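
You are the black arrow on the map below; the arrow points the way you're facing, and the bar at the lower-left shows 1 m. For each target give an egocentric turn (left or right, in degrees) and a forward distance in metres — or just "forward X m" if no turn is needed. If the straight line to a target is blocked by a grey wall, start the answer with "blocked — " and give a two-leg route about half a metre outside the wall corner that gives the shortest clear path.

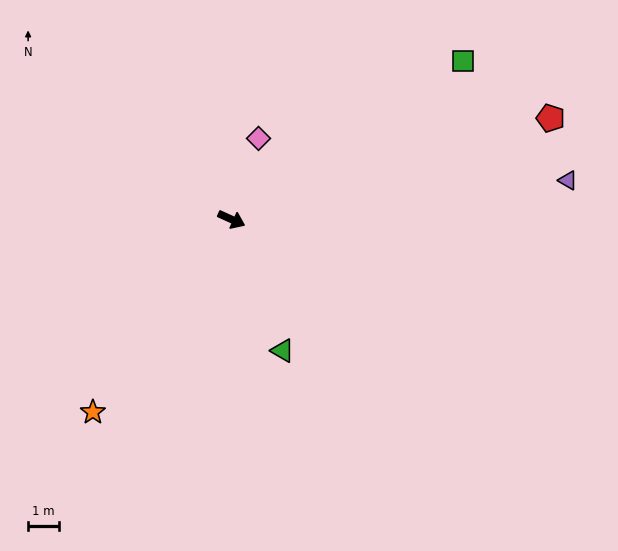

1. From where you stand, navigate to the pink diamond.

turn left 96°, forward 2.7 m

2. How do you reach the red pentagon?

turn left 42°, forward 10.7 m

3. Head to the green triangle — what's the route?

turn right 44°, forward 4.5 m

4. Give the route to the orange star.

turn right 101°, forward 7.6 m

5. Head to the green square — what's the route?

turn left 59°, forward 9.0 m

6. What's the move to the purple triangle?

turn left 31°, forward 10.8 m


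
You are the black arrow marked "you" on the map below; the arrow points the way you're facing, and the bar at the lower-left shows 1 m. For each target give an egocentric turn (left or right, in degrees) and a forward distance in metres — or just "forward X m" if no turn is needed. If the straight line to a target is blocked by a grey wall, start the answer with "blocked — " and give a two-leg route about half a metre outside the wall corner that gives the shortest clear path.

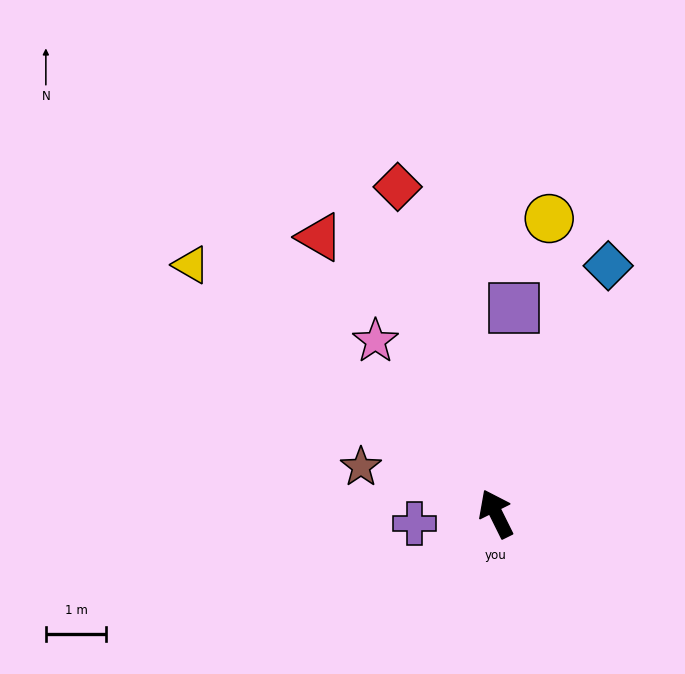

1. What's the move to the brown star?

turn left 45°, forward 2.4 m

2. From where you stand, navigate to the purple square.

turn right 31°, forward 3.4 m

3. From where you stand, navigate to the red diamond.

turn right 10°, forward 5.6 m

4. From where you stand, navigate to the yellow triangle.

turn left 24°, forward 6.5 m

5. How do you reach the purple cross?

turn left 70°, forward 1.4 m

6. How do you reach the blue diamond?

turn right 51°, forward 4.5 m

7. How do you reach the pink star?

turn left 9°, forward 3.5 m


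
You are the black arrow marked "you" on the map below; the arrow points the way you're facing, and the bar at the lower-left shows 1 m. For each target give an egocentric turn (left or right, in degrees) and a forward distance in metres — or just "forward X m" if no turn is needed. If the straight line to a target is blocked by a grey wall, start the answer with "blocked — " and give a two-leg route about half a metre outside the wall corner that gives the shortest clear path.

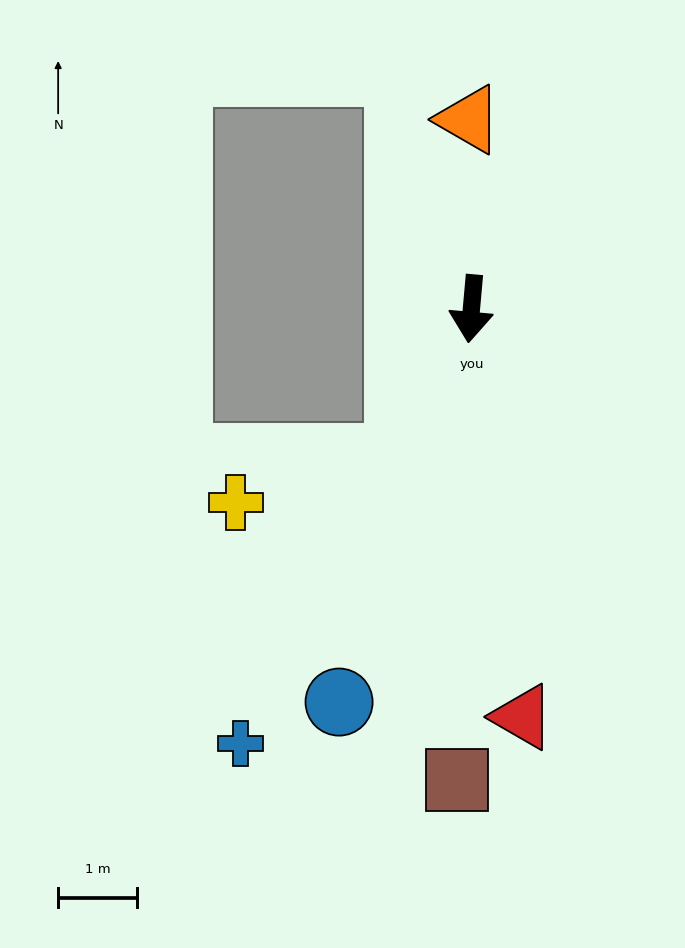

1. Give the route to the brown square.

turn left 3°, forward 5.9 m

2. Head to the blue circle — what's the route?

turn right 14°, forward 5.2 m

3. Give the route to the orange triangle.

turn right 174°, forward 2.4 m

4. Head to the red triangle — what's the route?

turn left 12°, forward 5.2 m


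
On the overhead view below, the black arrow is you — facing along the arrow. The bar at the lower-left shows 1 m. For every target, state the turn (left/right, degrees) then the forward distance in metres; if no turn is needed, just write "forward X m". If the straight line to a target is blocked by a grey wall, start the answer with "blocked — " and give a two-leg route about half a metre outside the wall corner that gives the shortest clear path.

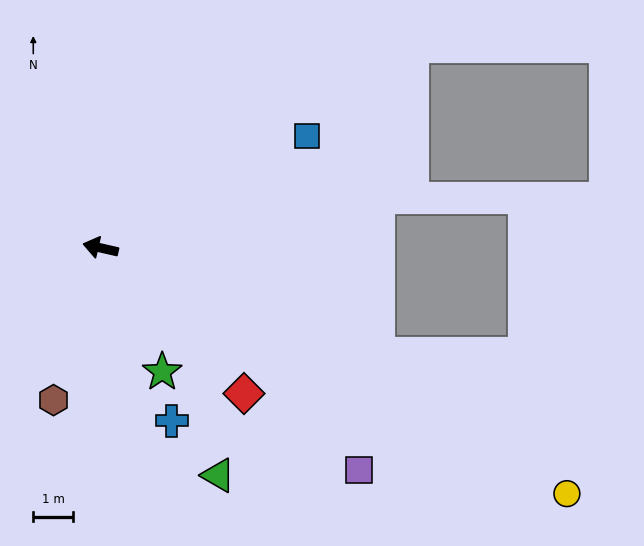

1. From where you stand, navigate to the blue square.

turn right 139°, forward 5.9 m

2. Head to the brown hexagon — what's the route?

turn left 86°, forward 4.0 m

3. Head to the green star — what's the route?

turn left 129°, forward 3.5 m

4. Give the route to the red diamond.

turn left 147°, forward 5.2 m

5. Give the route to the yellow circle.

turn left 165°, forward 13.3 m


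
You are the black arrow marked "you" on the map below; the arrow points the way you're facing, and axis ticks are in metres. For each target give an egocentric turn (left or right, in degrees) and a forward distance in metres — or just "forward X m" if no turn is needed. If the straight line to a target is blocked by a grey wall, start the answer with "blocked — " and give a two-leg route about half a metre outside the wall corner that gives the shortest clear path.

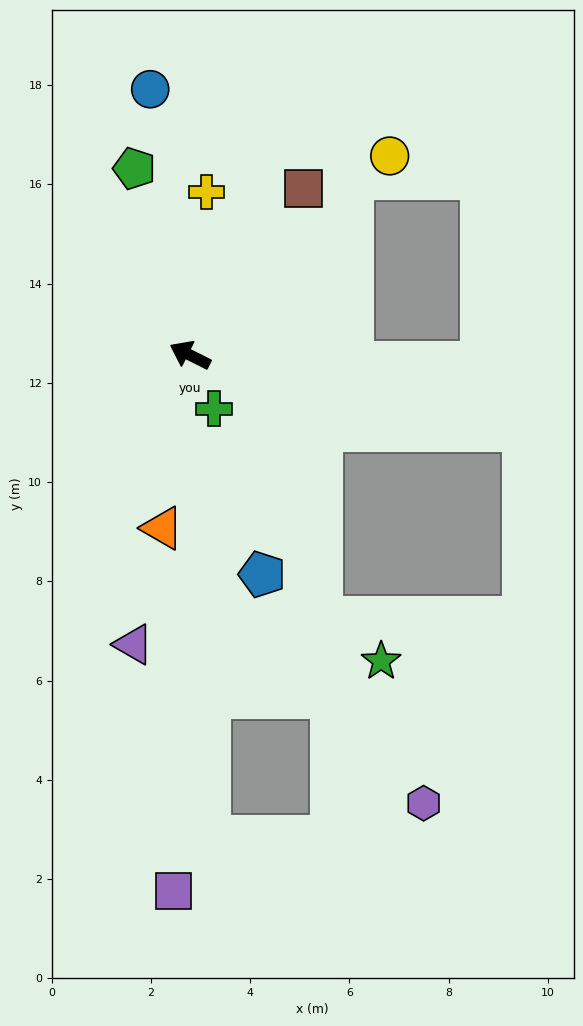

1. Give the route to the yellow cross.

turn right 69°, forward 3.3 m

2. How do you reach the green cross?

turn left 141°, forward 1.2 m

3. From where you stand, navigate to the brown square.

turn right 98°, forward 4.1 m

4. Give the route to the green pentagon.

turn right 47°, forward 3.9 m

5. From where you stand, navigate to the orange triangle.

turn left 108°, forward 3.5 m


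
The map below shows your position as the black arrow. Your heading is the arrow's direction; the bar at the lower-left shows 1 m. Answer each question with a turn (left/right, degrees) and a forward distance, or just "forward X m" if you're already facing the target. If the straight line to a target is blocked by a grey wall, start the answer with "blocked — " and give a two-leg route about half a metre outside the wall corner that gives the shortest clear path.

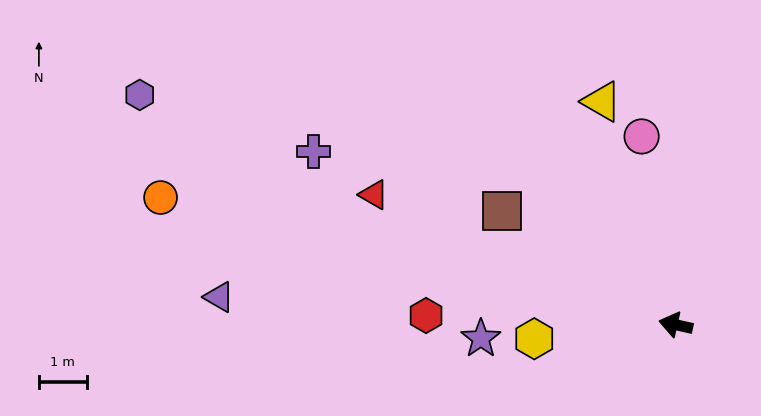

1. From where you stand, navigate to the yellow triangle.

turn right 59°, forward 4.9 m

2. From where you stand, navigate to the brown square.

turn right 21°, forward 4.4 m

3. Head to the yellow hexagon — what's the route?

turn left 18°, forward 3.0 m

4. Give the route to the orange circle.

forward 11.1 m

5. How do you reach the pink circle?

turn right 67°, forward 4.0 m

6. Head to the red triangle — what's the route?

turn right 11°, forward 6.9 m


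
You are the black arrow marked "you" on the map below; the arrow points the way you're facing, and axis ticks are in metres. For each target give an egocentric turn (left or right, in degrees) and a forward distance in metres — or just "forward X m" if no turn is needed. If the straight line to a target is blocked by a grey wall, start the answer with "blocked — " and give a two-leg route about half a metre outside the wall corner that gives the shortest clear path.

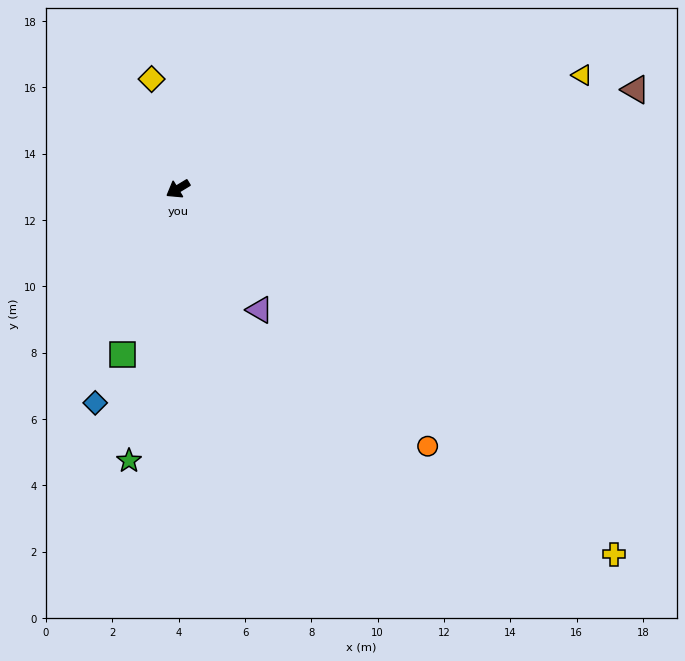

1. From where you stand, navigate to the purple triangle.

turn left 93°, forward 4.4 m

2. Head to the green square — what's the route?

turn left 40°, forward 5.3 m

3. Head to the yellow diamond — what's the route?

turn right 108°, forward 3.4 m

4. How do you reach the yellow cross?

turn left 109°, forward 17.2 m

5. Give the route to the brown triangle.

turn left 161°, forward 14.1 m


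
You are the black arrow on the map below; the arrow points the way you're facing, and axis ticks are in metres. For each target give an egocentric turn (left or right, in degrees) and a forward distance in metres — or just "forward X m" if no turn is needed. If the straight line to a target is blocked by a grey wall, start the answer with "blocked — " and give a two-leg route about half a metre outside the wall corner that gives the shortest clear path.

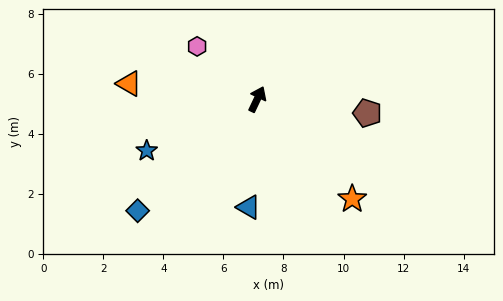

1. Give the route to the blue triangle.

turn right 159°, forward 3.6 m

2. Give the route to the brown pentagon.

turn right 72°, forward 3.7 m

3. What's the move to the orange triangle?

turn left 108°, forward 4.3 m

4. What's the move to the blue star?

turn left 140°, forward 4.1 m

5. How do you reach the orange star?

turn right 111°, forward 4.6 m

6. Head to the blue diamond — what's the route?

turn left 158°, forward 5.4 m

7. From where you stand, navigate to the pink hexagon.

turn left 74°, forward 2.7 m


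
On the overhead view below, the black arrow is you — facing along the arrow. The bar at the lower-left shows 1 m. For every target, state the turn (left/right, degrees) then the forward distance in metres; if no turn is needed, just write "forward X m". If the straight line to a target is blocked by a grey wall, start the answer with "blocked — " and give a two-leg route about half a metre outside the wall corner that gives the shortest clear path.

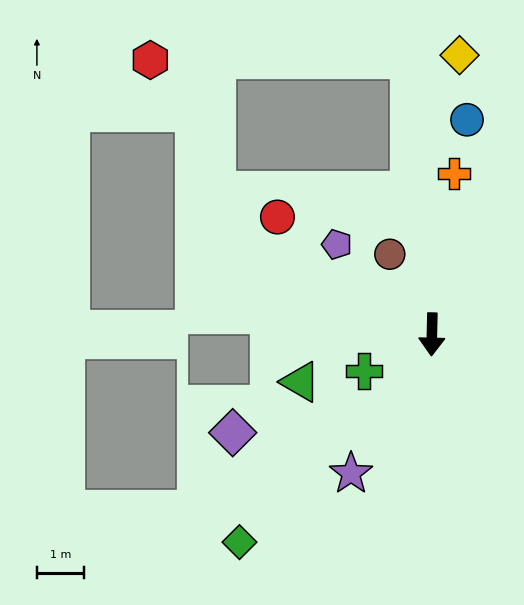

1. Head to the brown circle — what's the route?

turn right 151°, forward 1.9 m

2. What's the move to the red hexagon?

blocked — turn right 174°, forward 5.9 m, then turn left 85°, forward 5.6 m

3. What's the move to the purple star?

turn right 29°, forward 3.4 m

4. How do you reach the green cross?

turn right 61°, forward 1.7 m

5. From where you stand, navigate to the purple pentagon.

turn right 132°, forward 2.8 m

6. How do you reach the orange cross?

turn left 174°, forward 3.5 m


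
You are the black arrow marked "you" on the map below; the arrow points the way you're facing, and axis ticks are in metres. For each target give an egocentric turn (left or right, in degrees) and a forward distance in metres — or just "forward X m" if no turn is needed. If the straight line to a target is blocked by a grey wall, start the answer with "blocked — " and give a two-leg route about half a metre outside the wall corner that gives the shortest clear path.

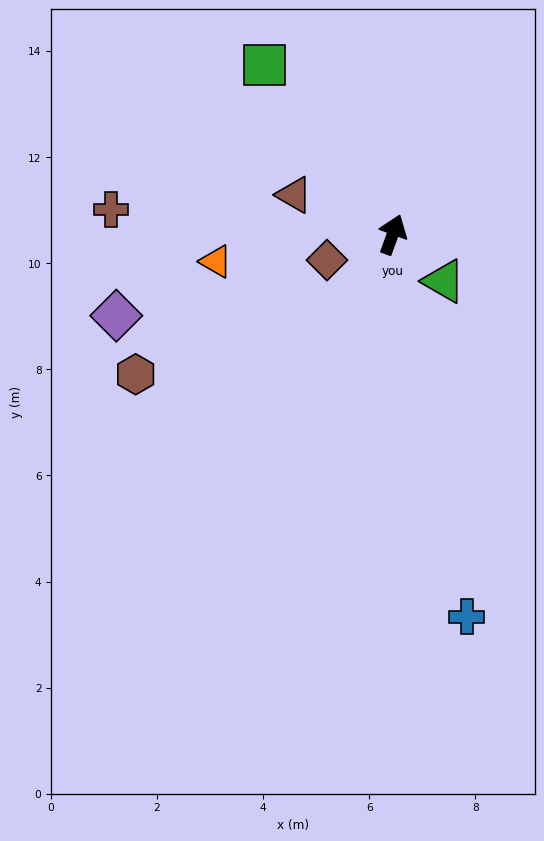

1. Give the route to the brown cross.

turn left 105°, forward 5.3 m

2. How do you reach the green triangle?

turn right 112°, forward 1.3 m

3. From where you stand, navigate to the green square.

turn left 57°, forward 4.0 m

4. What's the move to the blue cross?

turn right 149°, forward 7.3 m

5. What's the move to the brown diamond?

turn left 131°, forward 1.3 m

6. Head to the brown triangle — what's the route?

turn left 88°, forward 2.0 m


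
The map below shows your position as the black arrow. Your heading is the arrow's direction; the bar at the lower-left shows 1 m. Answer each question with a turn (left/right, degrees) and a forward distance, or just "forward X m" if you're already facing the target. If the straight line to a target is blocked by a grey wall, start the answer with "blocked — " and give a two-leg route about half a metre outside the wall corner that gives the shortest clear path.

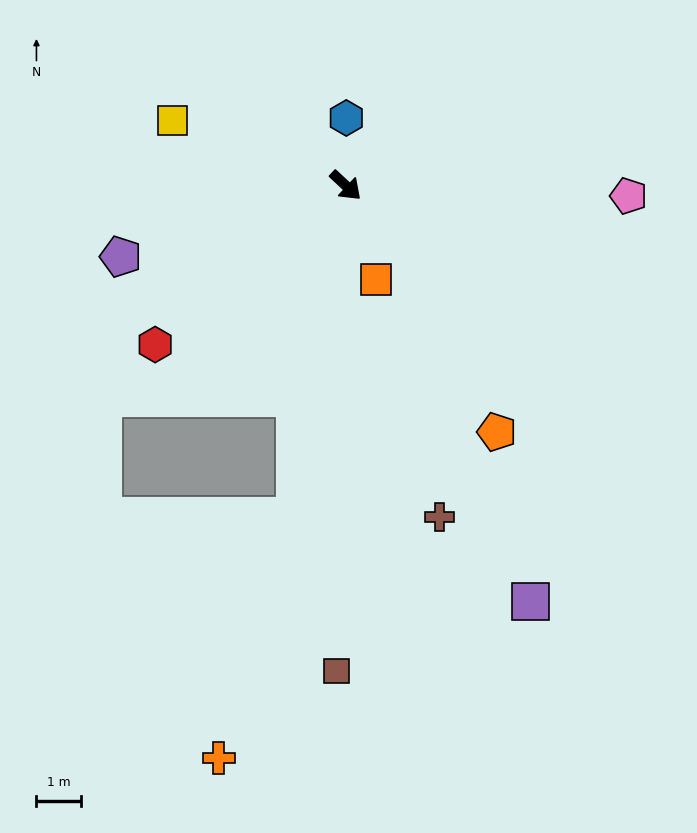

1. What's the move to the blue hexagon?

turn left 133°, forward 1.5 m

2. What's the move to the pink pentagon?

turn left 41°, forward 6.4 m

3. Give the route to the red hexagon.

turn right 97°, forward 5.6 m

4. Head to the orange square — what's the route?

turn right 29°, forward 2.2 m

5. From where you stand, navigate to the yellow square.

turn right 158°, forward 4.2 m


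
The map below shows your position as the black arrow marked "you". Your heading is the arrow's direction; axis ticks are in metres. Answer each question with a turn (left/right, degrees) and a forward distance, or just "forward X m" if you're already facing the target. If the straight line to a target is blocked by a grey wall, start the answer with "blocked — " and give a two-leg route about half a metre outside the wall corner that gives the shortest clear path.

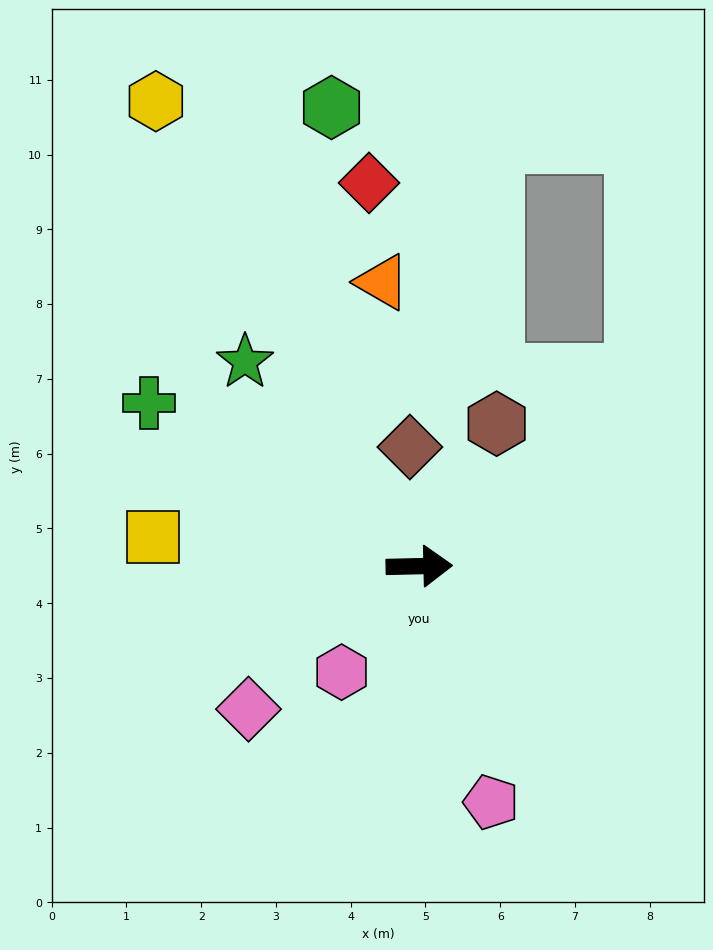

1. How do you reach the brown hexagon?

turn left 60°, forward 2.2 m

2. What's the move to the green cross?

turn left 148°, forward 4.2 m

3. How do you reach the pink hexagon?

turn right 128°, forward 1.8 m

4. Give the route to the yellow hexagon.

turn left 118°, forward 7.1 m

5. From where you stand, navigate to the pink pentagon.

turn right 74°, forward 3.3 m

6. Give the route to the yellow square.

turn left 172°, forward 3.6 m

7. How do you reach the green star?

turn left 129°, forward 3.6 m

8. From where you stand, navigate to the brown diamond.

turn left 93°, forward 1.6 m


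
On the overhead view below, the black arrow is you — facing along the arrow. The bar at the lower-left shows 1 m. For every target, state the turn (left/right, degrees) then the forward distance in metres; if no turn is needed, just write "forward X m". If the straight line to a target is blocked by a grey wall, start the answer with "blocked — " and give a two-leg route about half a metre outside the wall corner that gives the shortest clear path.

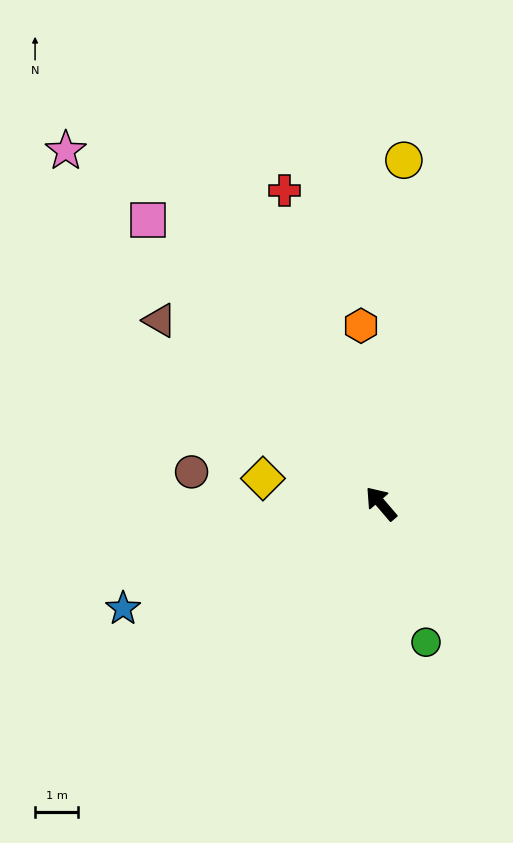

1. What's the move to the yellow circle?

turn right 44°, forward 8.0 m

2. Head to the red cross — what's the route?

turn right 23°, forward 7.6 m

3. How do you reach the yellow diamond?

turn left 37°, forward 2.8 m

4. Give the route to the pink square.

forward 8.5 m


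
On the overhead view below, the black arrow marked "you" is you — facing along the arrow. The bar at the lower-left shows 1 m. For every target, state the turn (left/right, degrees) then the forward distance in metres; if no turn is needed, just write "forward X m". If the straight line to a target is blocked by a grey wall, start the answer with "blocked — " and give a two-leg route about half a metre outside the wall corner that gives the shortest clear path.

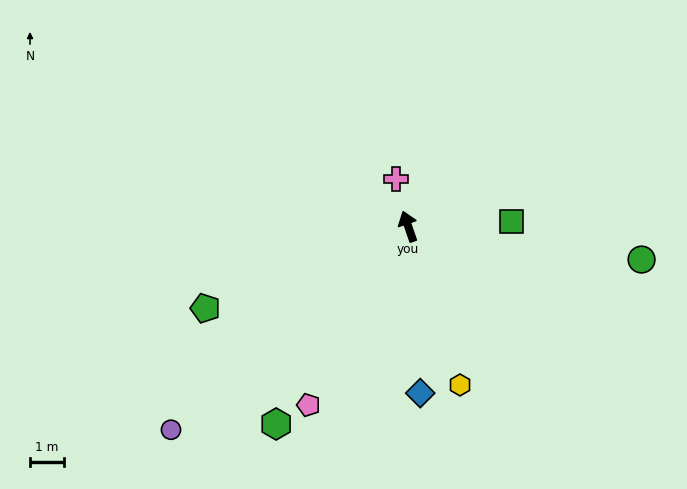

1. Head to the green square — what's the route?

turn right 106°, forward 3.1 m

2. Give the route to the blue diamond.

turn left 165°, forward 4.9 m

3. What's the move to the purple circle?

turn left 112°, forward 9.2 m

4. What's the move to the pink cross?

turn right 4°, forward 1.5 m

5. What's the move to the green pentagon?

turn left 93°, forward 6.5 m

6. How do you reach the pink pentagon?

turn left 132°, forward 6.1 m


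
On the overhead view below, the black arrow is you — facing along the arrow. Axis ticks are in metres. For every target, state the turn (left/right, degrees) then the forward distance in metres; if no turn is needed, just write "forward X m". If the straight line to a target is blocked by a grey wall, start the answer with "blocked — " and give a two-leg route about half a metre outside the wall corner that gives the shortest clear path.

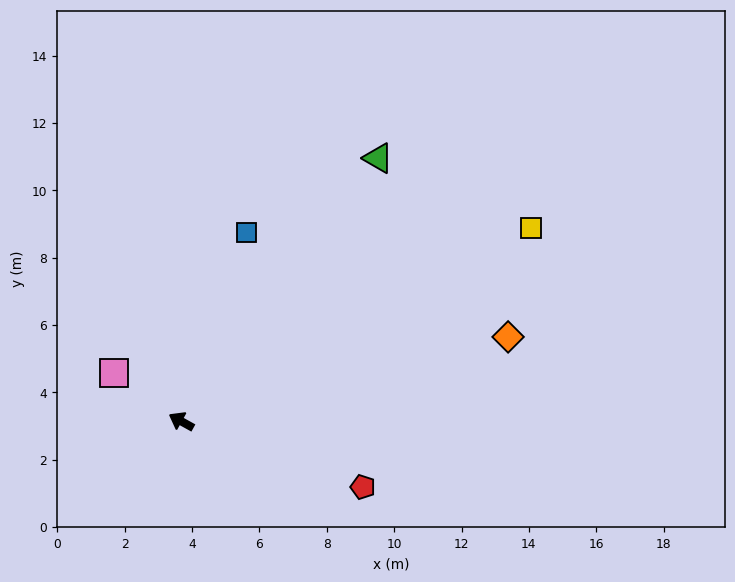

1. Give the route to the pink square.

turn right 7°, forward 2.5 m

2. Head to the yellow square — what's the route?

turn right 122°, forward 11.9 m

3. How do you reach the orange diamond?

turn right 137°, forward 10.0 m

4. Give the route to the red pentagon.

turn right 171°, forward 5.7 m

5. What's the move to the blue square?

turn right 80°, forward 5.9 m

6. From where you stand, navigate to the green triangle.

turn right 98°, forward 9.8 m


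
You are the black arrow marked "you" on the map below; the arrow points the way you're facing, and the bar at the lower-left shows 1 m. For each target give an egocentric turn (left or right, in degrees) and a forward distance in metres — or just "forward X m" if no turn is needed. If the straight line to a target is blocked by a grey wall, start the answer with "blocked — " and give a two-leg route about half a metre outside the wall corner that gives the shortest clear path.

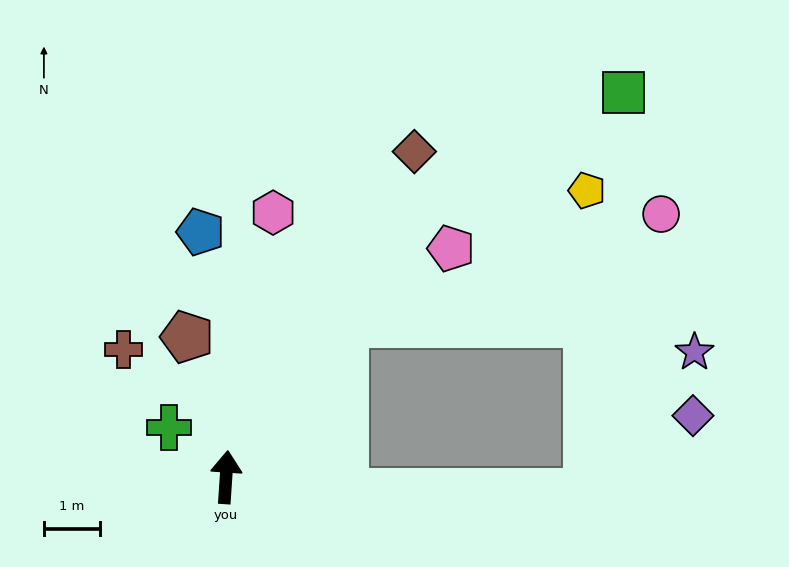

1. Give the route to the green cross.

turn left 53°, forward 1.4 m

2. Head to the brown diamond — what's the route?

turn right 26°, forward 6.8 m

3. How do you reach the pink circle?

blocked — turn right 34°, forward 3.5 m, then turn right 33°, forward 6.0 m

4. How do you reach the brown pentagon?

turn left 19°, forward 2.6 m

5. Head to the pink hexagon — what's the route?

turn right 6°, forward 4.8 m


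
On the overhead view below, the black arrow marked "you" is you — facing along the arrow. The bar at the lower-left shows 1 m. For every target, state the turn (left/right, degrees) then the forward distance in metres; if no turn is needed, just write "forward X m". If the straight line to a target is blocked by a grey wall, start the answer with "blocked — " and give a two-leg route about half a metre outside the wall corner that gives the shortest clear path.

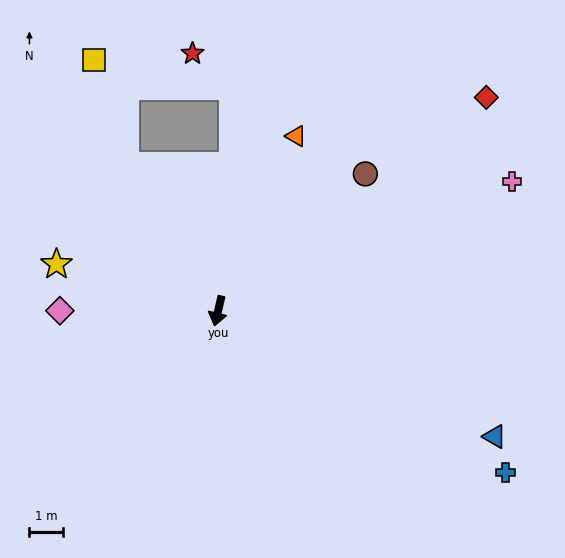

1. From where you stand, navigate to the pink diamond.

turn right 77°, forward 4.7 m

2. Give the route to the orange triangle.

turn left 169°, forward 5.7 m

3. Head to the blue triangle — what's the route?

turn left 79°, forward 9.0 m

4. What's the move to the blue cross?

turn left 74°, forward 9.8 m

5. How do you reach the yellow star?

turn right 93°, forward 5.0 m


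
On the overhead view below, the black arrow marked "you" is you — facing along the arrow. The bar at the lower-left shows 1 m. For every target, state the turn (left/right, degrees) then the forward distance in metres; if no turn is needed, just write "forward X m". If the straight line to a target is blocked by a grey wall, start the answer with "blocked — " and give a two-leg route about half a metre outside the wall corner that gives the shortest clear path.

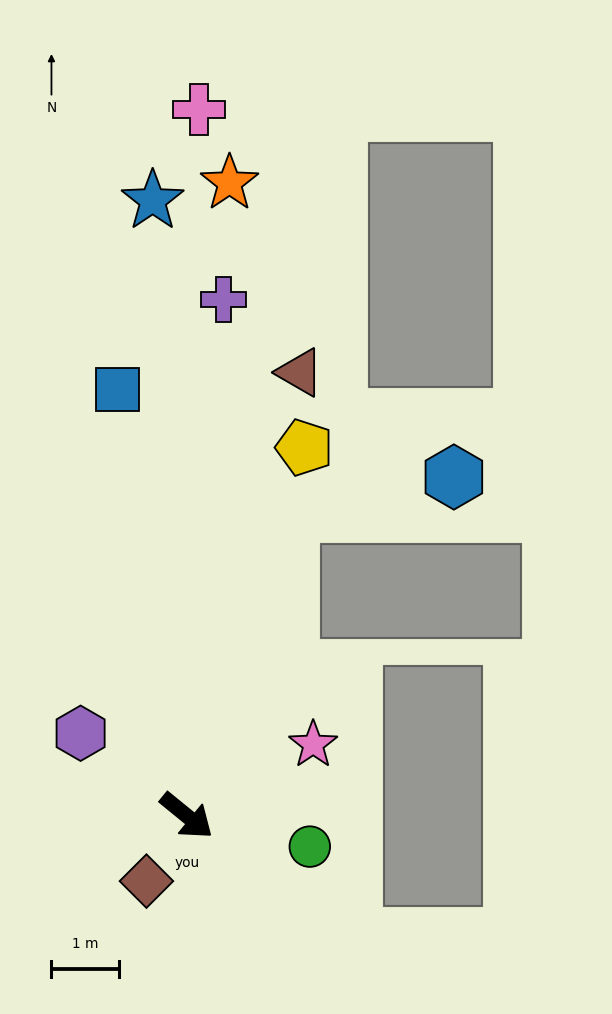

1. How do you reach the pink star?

turn left 69°, forward 2.1 m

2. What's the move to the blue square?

turn left 138°, forward 6.4 m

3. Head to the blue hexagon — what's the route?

blocked — turn left 110°, forward 4.7 m, then turn right 58°, forward 2.5 m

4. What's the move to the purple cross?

turn left 125°, forward 7.7 m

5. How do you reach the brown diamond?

turn right 82°, forward 1.1 m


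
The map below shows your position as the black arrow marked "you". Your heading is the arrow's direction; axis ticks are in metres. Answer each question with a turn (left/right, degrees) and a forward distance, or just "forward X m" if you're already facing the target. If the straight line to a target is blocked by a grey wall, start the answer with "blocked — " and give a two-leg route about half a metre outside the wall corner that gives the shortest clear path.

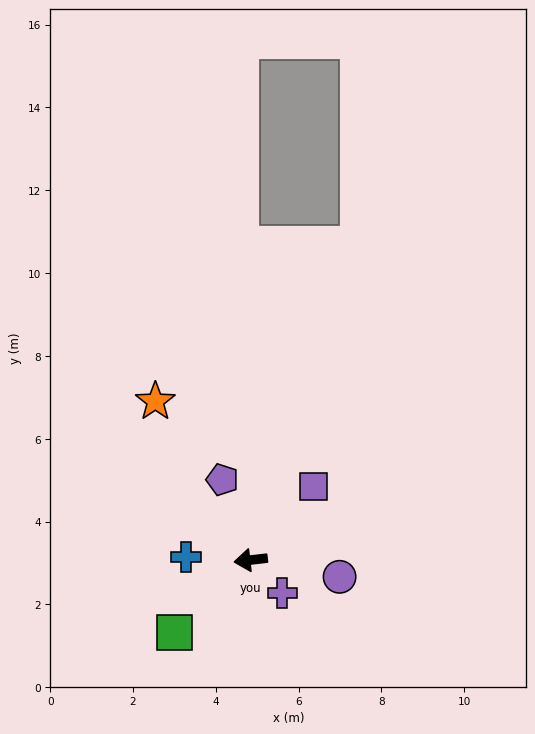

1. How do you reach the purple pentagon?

turn right 77°, forward 2.1 m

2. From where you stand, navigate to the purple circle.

turn left 163°, forward 2.2 m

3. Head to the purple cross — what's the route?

turn left 127°, forward 1.1 m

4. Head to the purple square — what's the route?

turn right 137°, forward 2.3 m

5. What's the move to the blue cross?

turn right 9°, forward 1.6 m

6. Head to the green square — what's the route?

turn left 37°, forward 2.6 m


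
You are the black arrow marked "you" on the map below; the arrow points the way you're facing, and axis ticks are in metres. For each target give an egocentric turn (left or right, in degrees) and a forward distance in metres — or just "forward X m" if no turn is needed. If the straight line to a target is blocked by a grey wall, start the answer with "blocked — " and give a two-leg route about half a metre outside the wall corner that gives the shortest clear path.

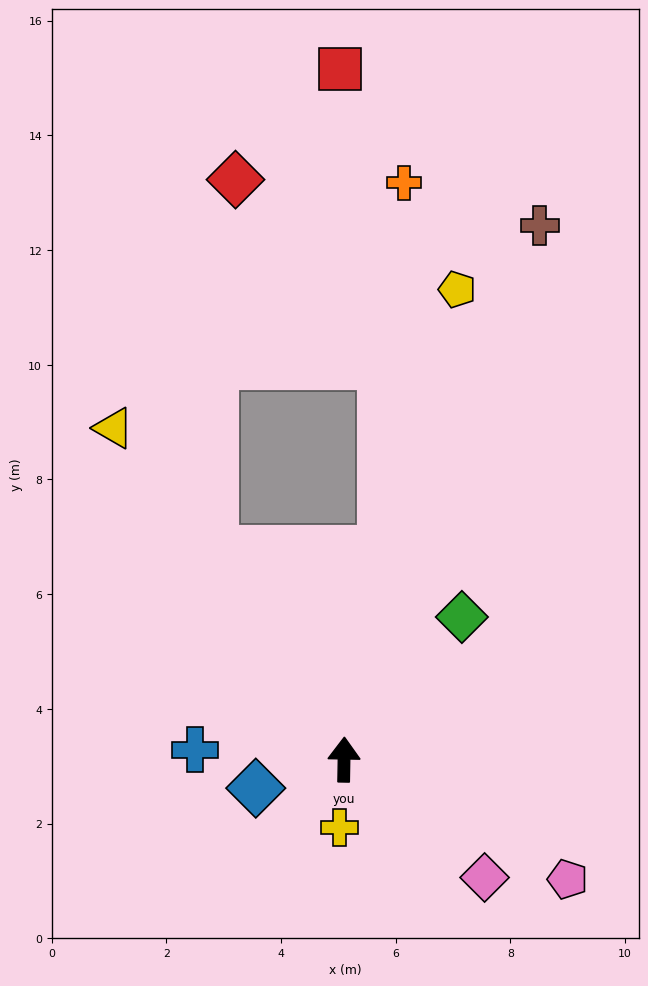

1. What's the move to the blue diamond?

turn left 109°, forward 1.6 m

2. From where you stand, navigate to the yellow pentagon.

turn right 13°, forward 8.4 m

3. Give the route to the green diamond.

turn right 39°, forward 3.2 m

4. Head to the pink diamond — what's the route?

turn right 129°, forward 3.2 m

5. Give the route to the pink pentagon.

turn right 117°, forward 4.4 m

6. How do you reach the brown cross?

turn right 19°, forward 9.9 m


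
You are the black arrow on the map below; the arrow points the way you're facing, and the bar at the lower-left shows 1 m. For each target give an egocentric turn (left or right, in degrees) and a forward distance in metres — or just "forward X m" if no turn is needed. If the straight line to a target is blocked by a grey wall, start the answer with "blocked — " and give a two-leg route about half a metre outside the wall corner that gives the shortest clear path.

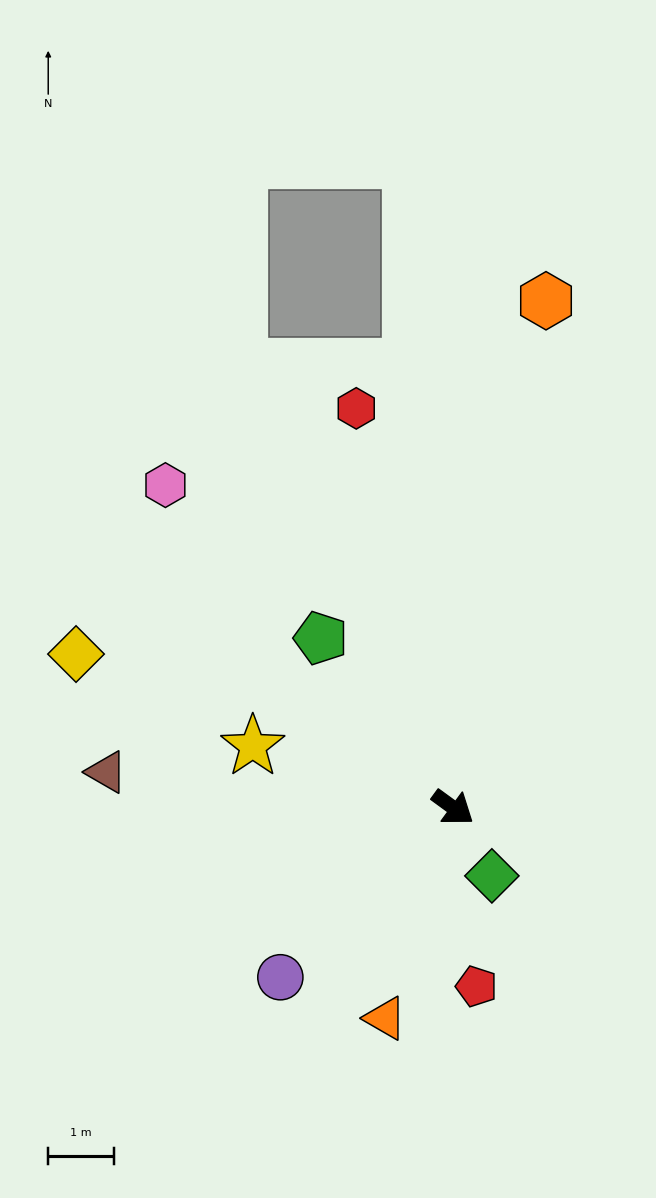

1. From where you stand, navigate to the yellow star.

turn right 161°, forward 3.2 m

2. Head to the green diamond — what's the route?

turn right 24°, forward 1.2 m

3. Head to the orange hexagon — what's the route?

turn left 116°, forward 7.9 m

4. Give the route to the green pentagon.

turn left 164°, forward 3.3 m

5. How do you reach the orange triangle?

turn right 72°, forward 3.4 m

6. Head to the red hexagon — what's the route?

turn left 140°, forward 6.3 m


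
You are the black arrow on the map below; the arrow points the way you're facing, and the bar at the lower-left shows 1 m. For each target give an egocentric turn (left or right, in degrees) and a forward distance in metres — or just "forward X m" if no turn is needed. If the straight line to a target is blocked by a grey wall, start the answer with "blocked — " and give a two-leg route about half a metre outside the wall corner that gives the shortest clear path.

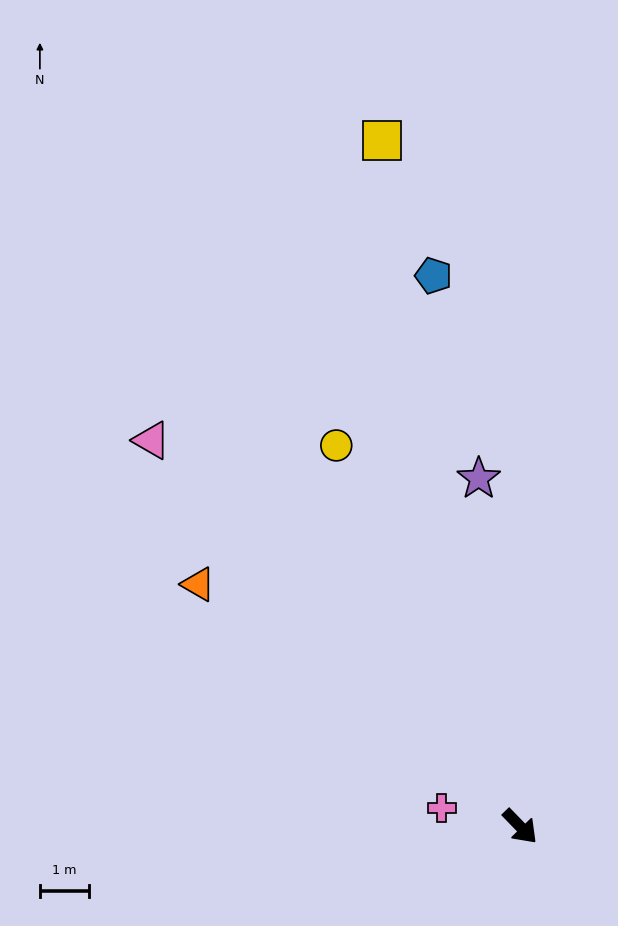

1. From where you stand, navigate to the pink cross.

turn right 147°, forward 1.6 m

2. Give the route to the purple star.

turn left 143°, forward 7.1 m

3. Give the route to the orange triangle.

turn right 171°, forward 8.1 m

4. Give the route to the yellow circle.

turn left 162°, forward 8.6 m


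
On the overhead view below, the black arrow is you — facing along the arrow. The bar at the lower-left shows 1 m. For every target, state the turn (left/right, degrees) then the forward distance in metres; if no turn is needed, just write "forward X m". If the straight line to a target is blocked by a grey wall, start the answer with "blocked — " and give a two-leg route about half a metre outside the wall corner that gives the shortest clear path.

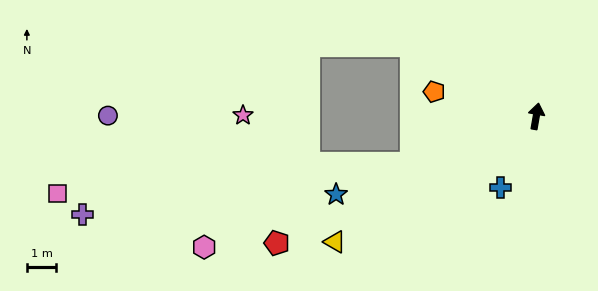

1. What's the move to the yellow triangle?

turn left 132°, forward 8.0 m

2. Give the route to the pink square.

blocked — turn left 121°, forward 4.5 m, then turn right 16°, forward 12.0 m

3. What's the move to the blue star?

turn left 121°, forward 7.3 m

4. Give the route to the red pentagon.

turn left 126°, forward 9.8 m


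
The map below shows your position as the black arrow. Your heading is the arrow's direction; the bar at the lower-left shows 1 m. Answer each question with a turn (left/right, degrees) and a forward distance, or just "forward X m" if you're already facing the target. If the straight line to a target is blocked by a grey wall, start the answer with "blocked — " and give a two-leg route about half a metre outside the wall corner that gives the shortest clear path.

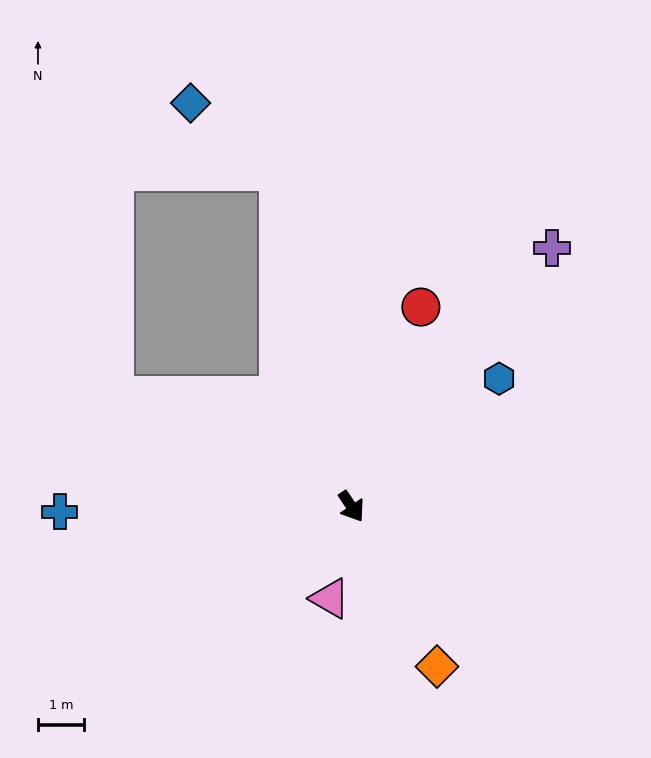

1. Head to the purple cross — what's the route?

turn left 108°, forward 7.1 m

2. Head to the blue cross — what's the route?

turn right 123°, forward 6.3 m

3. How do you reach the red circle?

turn left 127°, forward 4.6 m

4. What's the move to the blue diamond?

blocked — turn left 158°, forward 7.4 m, then turn left 41°, forward 2.4 m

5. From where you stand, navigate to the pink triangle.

turn right 47°, forward 2.0 m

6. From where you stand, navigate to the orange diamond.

turn right 6°, forward 3.9 m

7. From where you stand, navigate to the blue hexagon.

turn left 97°, forward 4.2 m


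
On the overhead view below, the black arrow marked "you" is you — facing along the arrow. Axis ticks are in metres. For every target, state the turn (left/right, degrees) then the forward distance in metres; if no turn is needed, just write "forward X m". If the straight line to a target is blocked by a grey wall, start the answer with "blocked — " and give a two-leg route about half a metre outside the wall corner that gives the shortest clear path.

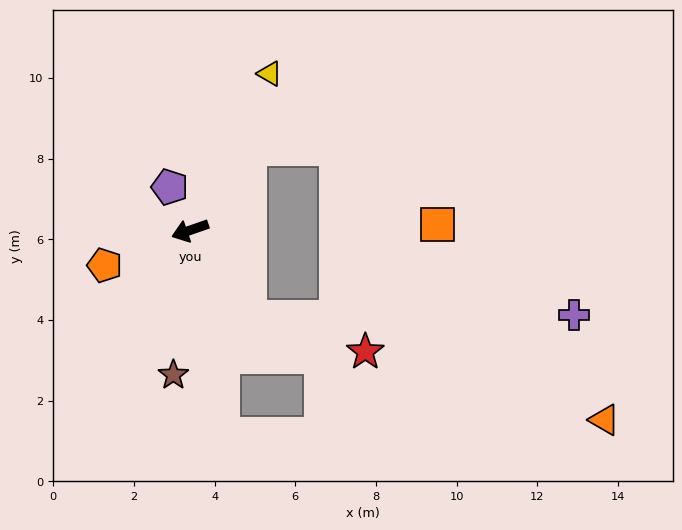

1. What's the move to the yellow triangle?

turn right 136°, forward 4.4 m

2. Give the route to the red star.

blocked — turn left 105°, forward 2.6 m, then turn left 39°, forward 3.0 m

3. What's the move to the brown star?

turn left 64°, forward 3.6 m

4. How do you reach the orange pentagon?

turn left 3°, forward 2.3 m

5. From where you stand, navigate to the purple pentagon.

turn right 84°, forward 1.2 m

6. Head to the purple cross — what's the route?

blocked — turn left 105°, forward 2.6 m, then turn left 56°, forward 8.0 m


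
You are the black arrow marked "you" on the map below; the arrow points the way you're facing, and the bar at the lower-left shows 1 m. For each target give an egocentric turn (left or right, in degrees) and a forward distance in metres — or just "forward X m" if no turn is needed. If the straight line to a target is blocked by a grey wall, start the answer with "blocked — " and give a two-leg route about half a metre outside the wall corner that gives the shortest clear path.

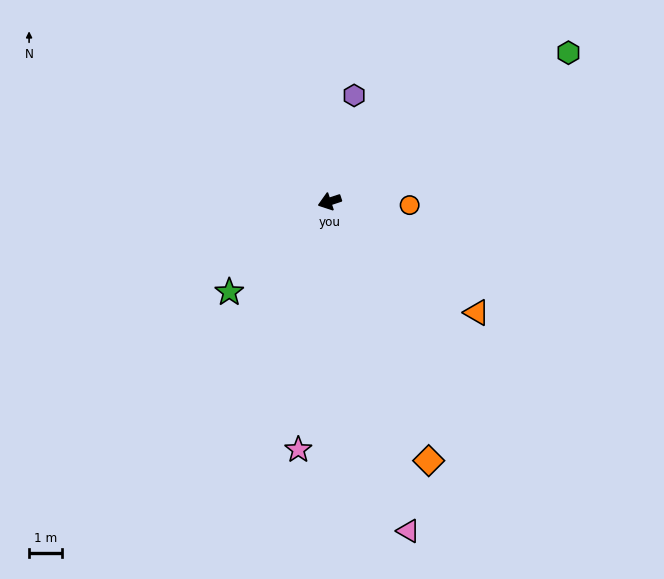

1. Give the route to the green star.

turn left 24°, forward 4.2 m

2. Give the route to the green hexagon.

turn right 166°, forward 8.7 m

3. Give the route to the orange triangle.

turn left 125°, forward 5.7 m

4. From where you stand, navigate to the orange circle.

turn left 159°, forward 2.5 m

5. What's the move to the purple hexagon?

turn right 121°, forward 3.4 m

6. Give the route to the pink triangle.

turn left 85°, forward 10.4 m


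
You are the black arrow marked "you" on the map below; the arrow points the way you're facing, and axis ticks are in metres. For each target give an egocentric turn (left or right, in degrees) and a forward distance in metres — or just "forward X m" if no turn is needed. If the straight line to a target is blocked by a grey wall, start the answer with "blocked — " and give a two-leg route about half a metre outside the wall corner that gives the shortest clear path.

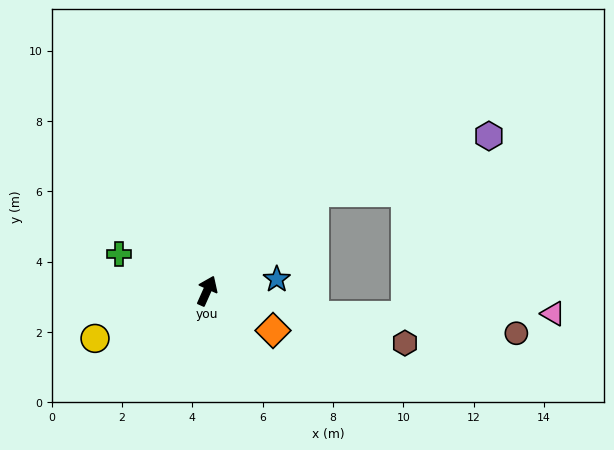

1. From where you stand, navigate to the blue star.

turn right 57°, forward 2.0 m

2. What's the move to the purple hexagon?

blocked — turn right 23°, forward 4.1 m, then turn right 25°, forward 5.2 m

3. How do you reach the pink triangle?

blocked — turn right 79°, forward 3.1 m, then turn left 14°, forward 6.8 m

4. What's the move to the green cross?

turn left 91°, forward 2.7 m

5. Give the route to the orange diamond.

turn right 97°, forward 2.2 m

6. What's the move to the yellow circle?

turn left 137°, forward 3.5 m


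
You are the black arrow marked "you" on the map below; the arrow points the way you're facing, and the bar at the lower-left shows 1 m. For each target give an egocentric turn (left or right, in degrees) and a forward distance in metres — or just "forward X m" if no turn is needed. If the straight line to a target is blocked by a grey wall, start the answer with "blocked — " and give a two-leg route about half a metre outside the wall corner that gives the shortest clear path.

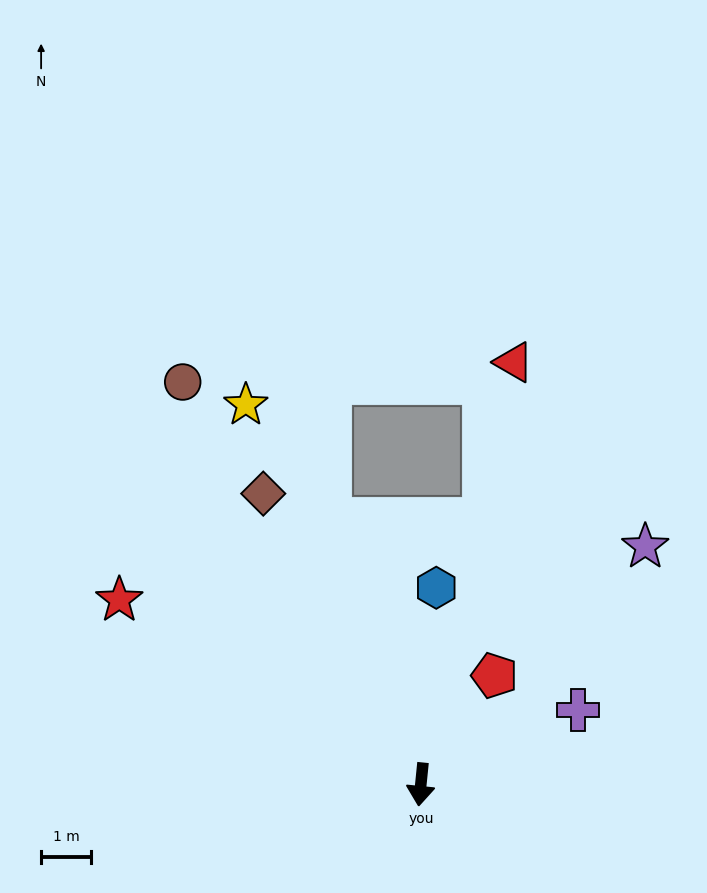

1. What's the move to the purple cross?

turn left 121°, forward 3.5 m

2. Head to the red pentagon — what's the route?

turn left 152°, forward 2.6 m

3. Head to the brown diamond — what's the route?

turn right 146°, forward 6.6 m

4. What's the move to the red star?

turn right 116°, forward 7.1 m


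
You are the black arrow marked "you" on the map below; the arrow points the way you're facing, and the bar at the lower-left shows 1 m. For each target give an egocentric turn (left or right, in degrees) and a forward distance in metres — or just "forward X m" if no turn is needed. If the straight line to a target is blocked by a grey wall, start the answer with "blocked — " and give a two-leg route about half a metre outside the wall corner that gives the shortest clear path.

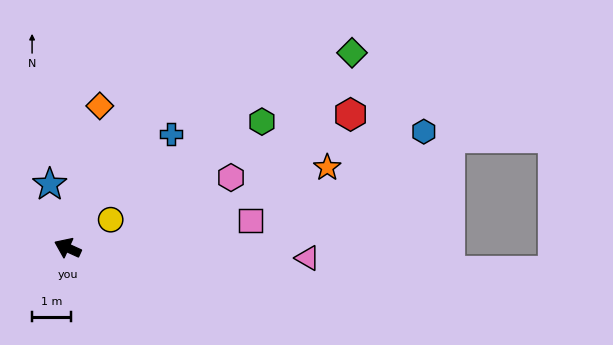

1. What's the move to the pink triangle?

turn right 158°, forward 6.2 m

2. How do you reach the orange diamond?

turn right 78°, forward 3.8 m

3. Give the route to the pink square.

turn right 147°, forward 4.8 m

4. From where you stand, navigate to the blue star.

turn right 50°, forward 1.7 m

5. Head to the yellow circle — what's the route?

turn right 122°, forward 1.3 m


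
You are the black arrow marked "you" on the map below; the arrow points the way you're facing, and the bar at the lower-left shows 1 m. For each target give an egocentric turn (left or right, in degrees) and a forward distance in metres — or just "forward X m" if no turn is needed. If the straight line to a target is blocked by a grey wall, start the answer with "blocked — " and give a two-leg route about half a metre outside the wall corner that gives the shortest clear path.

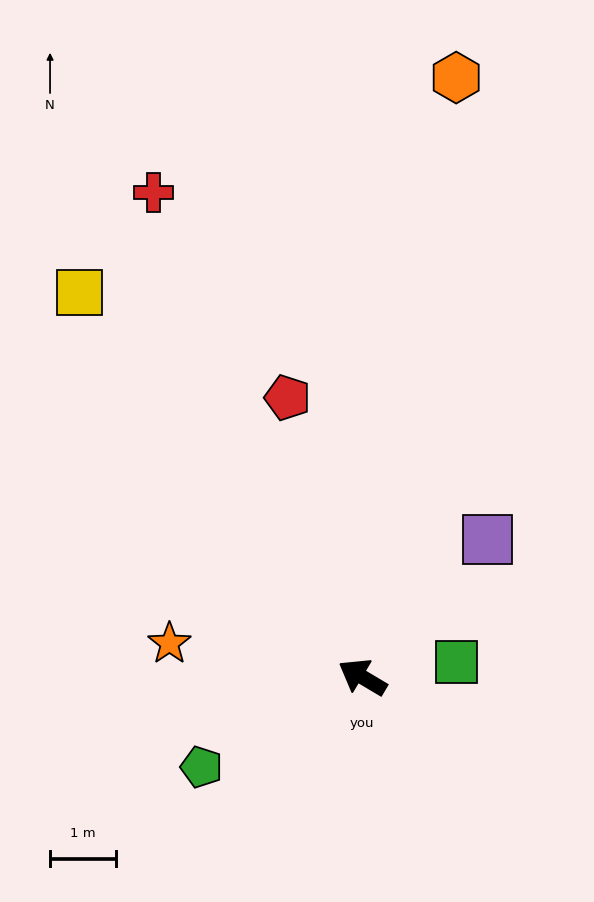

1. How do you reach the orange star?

turn left 21°, forward 3.0 m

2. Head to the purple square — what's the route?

turn right 102°, forward 2.8 m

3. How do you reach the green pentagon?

turn left 60°, forward 2.8 m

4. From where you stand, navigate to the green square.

turn right 140°, forward 1.4 m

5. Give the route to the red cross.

turn right 36°, forward 8.0 m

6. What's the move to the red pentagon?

turn right 44°, forward 4.4 m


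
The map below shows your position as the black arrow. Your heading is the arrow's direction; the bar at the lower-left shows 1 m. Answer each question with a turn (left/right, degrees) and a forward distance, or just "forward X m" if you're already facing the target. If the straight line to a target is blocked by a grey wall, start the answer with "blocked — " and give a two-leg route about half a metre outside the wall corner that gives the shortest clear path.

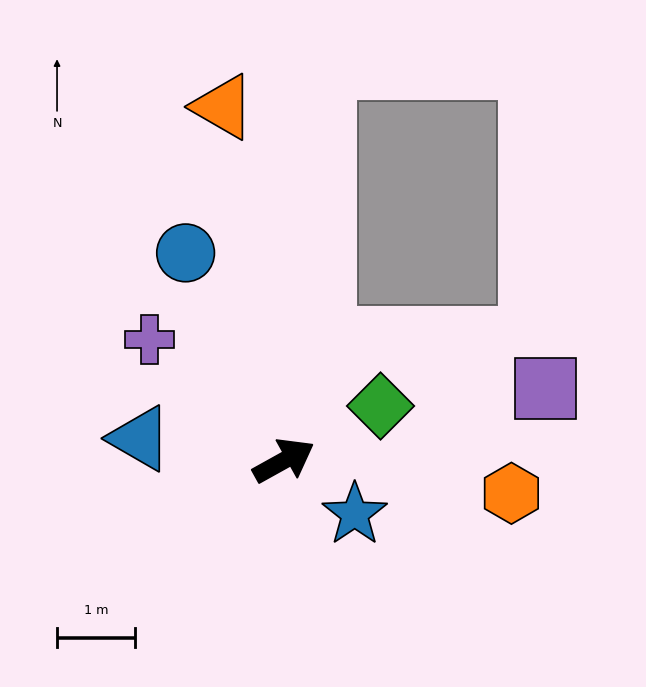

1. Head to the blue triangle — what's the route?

turn left 142°, forward 1.9 m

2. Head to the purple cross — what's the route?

turn left 109°, forward 2.3 m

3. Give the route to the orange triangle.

turn left 71°, forward 4.6 m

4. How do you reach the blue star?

turn right 66°, forward 1.1 m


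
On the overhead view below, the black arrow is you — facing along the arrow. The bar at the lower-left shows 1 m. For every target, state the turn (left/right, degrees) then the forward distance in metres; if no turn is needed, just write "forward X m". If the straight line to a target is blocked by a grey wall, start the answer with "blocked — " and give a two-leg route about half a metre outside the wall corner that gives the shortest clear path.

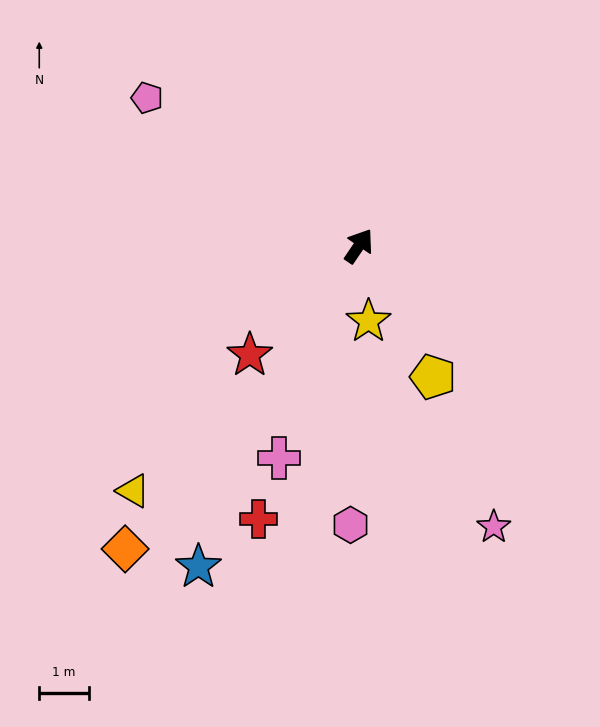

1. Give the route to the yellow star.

turn right 139°, forward 1.5 m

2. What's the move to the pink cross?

turn right 166°, forward 4.6 m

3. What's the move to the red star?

turn left 169°, forward 3.1 m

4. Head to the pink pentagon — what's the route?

turn left 89°, forward 5.2 m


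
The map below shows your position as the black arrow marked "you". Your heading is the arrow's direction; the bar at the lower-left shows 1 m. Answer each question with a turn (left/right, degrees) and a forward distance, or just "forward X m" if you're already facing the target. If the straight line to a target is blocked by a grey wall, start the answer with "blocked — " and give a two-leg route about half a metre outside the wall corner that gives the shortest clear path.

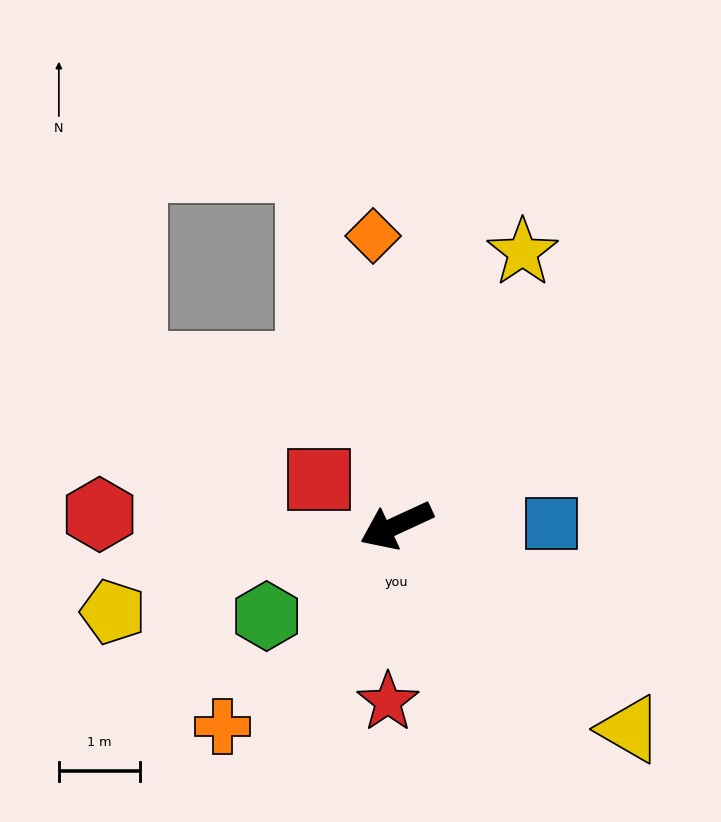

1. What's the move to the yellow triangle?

turn left 114°, forward 3.8 m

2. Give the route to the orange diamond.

turn right 110°, forward 3.6 m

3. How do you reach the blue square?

turn left 156°, forward 1.9 m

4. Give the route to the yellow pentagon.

turn right 8°, forward 3.7 m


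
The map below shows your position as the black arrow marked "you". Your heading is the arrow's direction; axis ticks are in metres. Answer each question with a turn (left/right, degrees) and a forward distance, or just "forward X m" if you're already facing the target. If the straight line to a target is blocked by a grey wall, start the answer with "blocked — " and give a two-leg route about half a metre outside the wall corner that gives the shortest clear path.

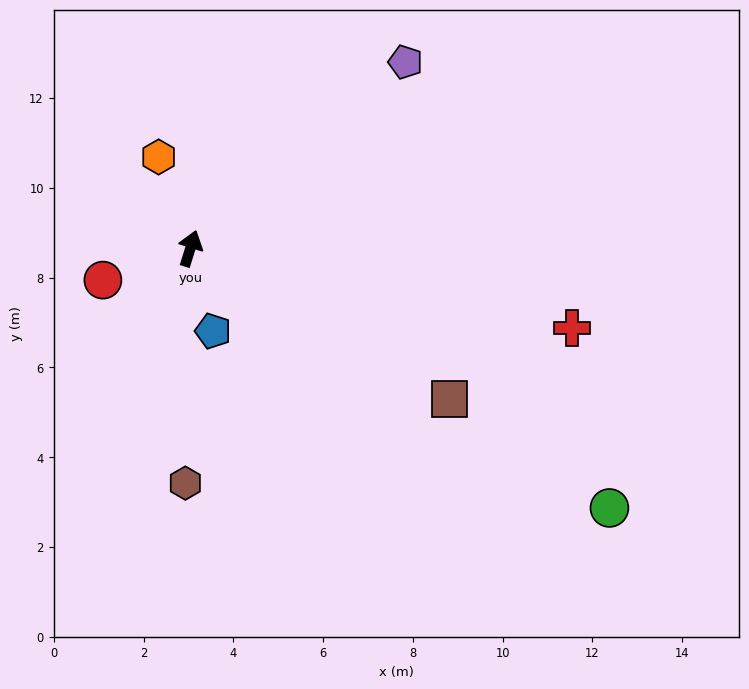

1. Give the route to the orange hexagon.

turn left 37°, forward 2.2 m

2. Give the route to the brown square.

turn right 103°, forward 6.7 m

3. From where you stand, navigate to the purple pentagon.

turn right 32°, forward 6.3 m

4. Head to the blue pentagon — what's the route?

turn right 147°, forward 1.9 m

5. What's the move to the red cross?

turn right 84°, forward 8.7 m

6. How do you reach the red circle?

turn left 127°, forward 2.1 m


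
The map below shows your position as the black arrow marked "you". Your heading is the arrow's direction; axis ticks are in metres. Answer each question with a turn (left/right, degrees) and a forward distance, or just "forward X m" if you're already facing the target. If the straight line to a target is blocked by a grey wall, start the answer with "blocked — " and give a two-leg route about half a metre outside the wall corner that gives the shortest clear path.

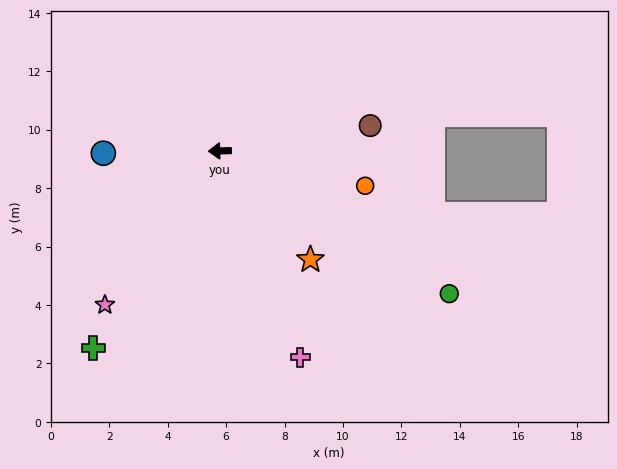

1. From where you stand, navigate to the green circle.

turn left 147°, forward 9.2 m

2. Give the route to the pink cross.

turn left 110°, forward 7.6 m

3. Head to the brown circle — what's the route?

turn right 172°, forward 5.2 m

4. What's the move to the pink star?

turn left 52°, forward 6.6 m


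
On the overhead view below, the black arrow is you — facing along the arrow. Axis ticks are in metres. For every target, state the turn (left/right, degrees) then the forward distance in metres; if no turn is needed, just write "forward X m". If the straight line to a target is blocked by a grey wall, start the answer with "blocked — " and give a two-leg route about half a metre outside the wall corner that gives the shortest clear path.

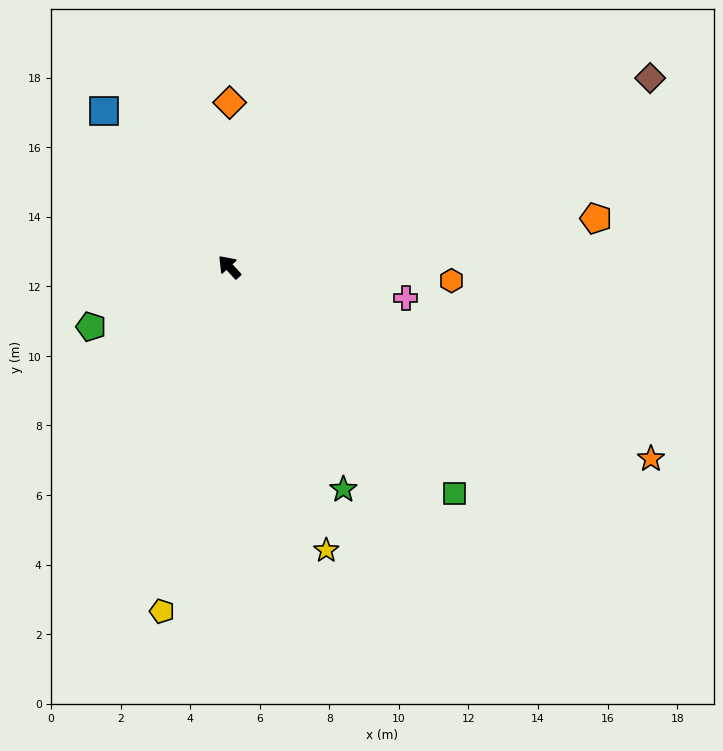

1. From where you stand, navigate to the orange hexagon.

turn right 136°, forward 6.4 m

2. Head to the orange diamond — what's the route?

turn right 43°, forward 4.7 m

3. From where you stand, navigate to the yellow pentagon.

turn left 126°, forward 10.1 m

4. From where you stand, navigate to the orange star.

turn right 157°, forward 13.3 m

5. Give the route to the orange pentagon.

turn right 125°, forward 10.6 m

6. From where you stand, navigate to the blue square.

turn right 4°, forward 5.8 m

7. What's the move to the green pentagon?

turn left 71°, forward 4.3 m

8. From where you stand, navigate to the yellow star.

turn left 156°, forward 8.6 m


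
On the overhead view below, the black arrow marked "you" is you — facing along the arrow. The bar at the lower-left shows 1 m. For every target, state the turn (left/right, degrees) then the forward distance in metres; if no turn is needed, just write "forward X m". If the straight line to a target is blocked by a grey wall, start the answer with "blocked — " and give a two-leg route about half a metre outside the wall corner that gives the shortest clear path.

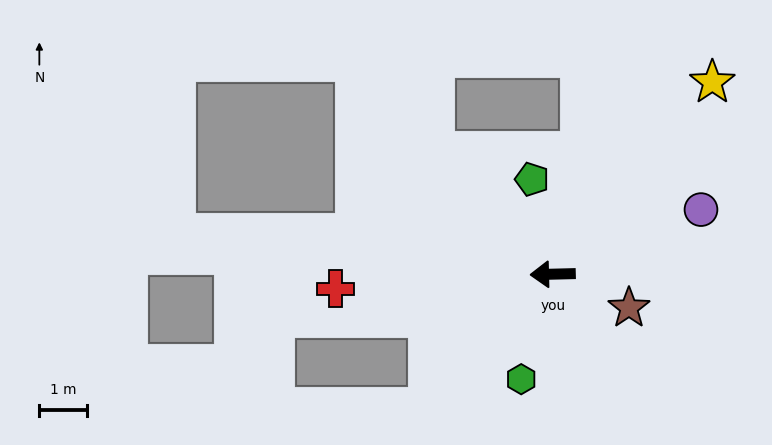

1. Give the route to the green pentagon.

turn right 79°, forward 2.1 m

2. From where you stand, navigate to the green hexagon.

turn left 72°, forward 2.3 m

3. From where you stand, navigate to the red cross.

turn left 2°, forward 4.6 m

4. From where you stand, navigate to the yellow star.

turn right 131°, forward 5.3 m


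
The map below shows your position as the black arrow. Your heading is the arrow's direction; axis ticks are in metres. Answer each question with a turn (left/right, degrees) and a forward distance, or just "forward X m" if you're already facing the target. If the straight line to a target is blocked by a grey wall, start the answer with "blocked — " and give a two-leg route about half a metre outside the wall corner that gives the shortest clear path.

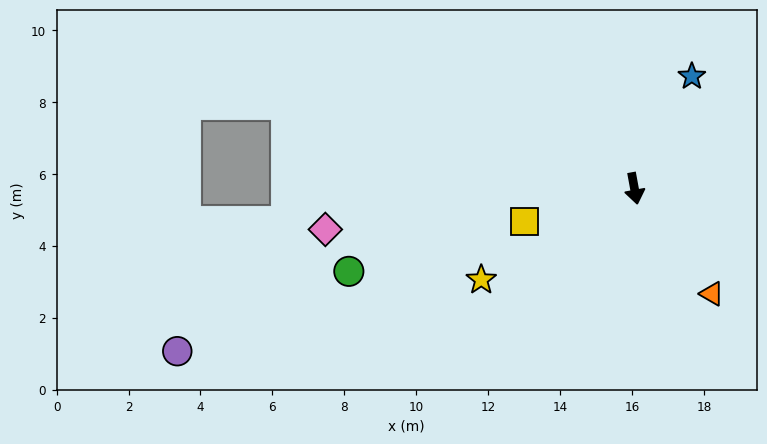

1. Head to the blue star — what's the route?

turn left 143°, forward 3.5 m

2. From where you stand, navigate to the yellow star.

turn right 70°, forward 5.0 m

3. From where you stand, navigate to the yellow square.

turn right 84°, forward 3.2 m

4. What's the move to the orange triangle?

turn left 26°, forward 3.6 m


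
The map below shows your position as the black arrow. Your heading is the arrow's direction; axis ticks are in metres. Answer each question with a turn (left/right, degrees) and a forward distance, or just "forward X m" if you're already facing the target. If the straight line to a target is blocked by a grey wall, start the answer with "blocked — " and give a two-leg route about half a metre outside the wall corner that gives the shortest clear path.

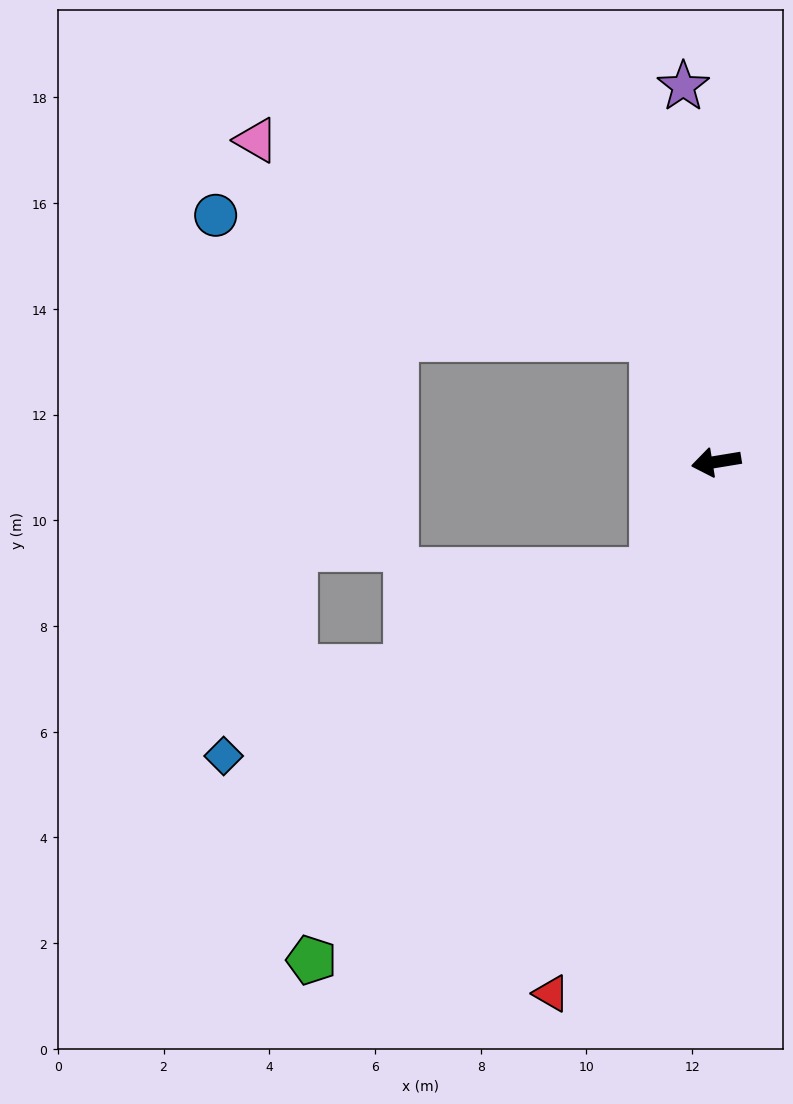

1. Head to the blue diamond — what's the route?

blocked — turn left 50°, forward 2.4 m, then turn right 36°, forward 8.8 m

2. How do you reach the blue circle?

blocked — turn right 72°, forward 2.6 m, then turn left 47°, forward 8.6 m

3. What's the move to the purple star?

turn right 94°, forward 7.1 m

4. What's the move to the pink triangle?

blocked — turn right 72°, forward 2.6 m, then turn left 36°, forward 8.4 m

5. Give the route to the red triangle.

turn left 63°, forward 10.5 m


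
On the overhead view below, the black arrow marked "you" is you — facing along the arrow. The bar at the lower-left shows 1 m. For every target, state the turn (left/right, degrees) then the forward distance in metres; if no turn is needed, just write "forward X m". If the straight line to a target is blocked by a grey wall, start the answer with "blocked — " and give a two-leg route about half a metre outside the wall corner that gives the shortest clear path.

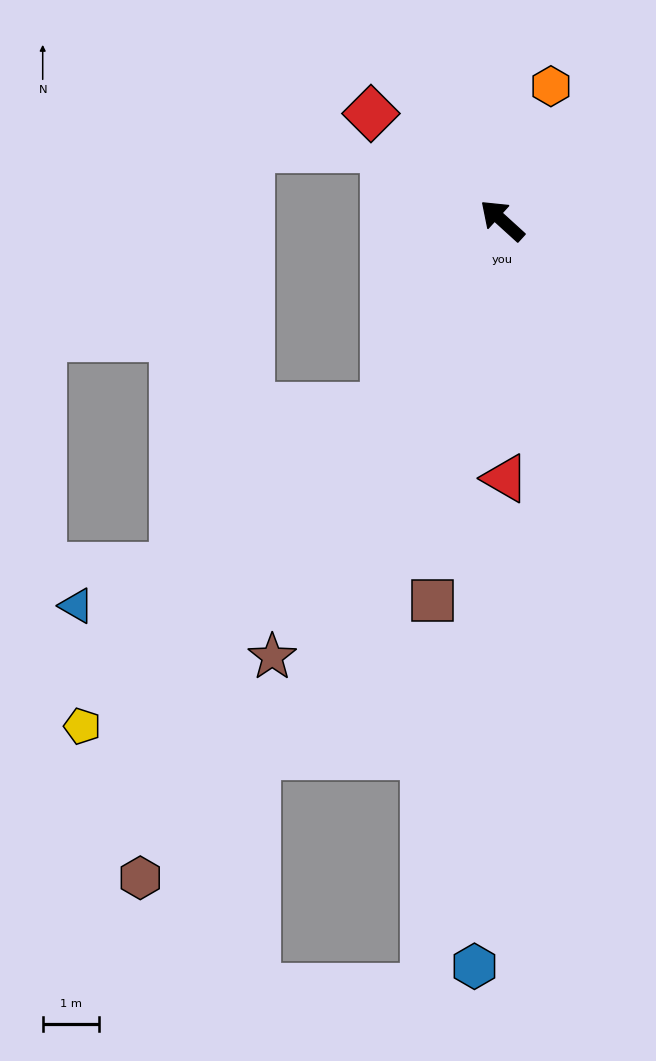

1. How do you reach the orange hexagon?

turn right 68°, forward 2.6 m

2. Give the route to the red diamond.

turn left 3°, forward 3.0 m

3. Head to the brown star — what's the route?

turn left 104°, forward 8.8 m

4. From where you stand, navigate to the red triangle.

turn left 133°, forward 4.6 m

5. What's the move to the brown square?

turn left 122°, forward 6.9 m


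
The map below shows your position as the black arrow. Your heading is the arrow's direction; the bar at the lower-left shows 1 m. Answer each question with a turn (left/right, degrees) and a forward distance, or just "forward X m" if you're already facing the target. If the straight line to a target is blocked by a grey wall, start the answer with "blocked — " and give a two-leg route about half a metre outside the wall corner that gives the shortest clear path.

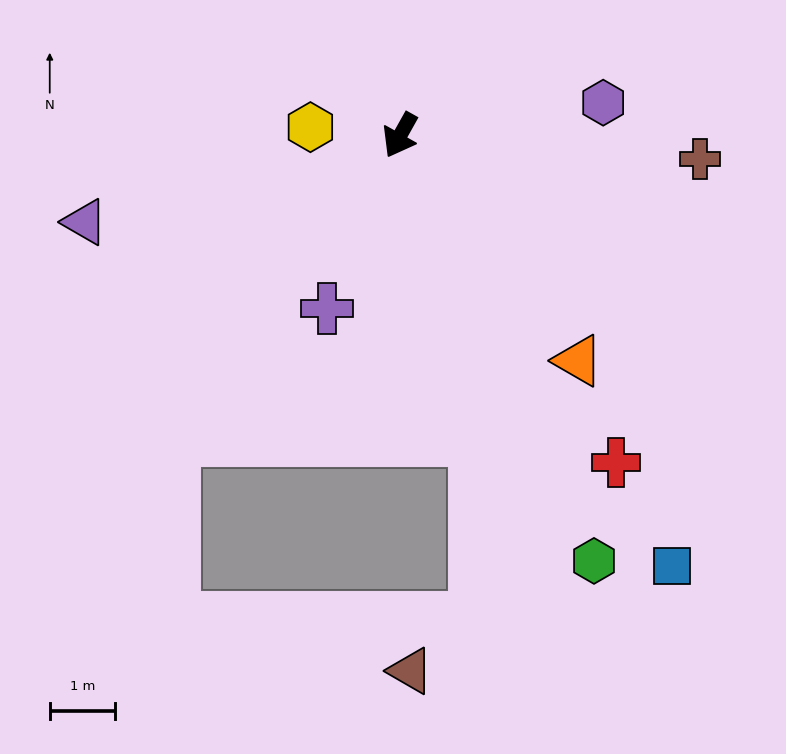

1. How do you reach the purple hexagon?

turn left 128°, forward 3.1 m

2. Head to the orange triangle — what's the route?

turn left 68°, forward 4.4 m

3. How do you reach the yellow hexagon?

turn right 66°, forward 1.4 m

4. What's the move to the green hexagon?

turn left 54°, forward 7.1 m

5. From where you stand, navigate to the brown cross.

turn left 115°, forward 4.6 m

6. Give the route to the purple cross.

turn left 6°, forward 2.9 m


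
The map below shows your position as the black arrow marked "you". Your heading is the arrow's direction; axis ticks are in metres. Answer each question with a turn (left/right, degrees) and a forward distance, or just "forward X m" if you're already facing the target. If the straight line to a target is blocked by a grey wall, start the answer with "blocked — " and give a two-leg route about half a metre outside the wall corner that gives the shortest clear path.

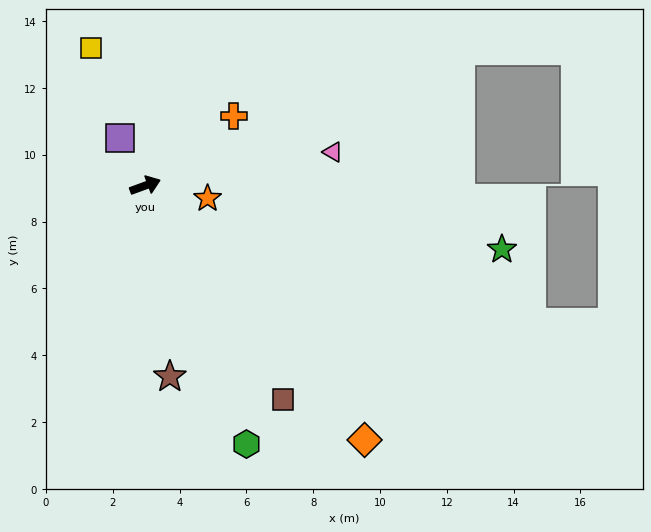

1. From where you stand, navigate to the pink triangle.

turn right 10°, forward 5.7 m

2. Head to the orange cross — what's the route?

turn left 18°, forward 3.4 m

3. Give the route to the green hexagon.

turn right 89°, forward 8.3 m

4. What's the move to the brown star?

turn right 103°, forward 5.8 m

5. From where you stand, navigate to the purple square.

turn left 98°, forward 1.6 m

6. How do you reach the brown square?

turn right 77°, forward 7.6 m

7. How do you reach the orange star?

turn right 32°, forward 1.9 m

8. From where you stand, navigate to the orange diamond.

turn right 69°, forward 10.1 m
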